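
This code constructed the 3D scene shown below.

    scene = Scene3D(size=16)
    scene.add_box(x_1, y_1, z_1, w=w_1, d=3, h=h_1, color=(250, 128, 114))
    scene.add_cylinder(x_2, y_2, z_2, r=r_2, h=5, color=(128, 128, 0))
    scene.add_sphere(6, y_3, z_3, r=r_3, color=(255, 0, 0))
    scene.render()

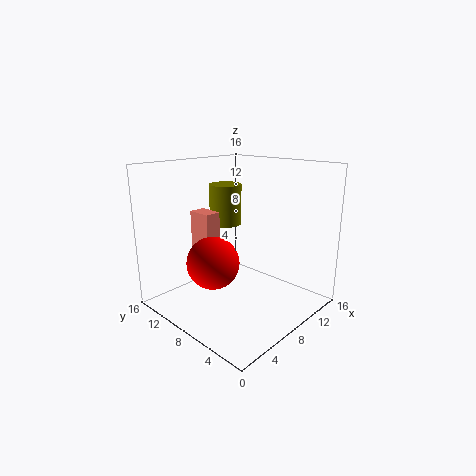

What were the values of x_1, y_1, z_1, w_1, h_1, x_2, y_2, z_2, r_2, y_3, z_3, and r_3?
x_1 = 7, y_1 = 12, z_1 = 4, w_1 = 2, h_1 = 6, x_2 = 11, y_2 = 13, z_2 = 8, r_2 = 2, y_3 = 10, z_3 = 5, r_3 = 3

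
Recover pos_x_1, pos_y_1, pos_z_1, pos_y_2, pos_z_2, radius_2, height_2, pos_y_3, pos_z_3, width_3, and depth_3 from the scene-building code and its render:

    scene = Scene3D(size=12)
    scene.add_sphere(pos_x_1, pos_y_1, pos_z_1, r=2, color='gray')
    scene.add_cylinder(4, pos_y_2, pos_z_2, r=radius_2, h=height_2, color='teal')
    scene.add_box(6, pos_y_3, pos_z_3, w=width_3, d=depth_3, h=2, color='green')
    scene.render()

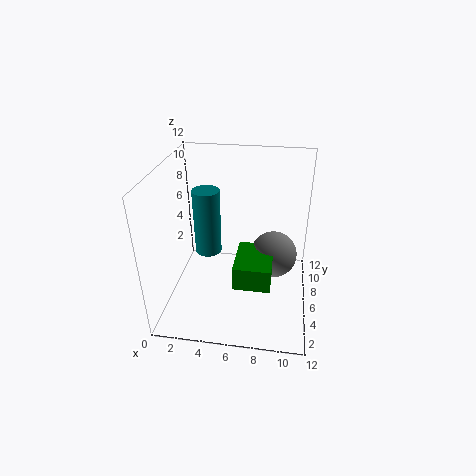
pos_x_1 = 9
pos_y_1 = 7
pos_z_1 = 4
pos_y_2 = 4
pos_z_2 = 6
radius_2 = 1
height_2 = 5
pos_y_3 = 3
pos_z_3 = 3
width_3 = 3
depth_3 = 4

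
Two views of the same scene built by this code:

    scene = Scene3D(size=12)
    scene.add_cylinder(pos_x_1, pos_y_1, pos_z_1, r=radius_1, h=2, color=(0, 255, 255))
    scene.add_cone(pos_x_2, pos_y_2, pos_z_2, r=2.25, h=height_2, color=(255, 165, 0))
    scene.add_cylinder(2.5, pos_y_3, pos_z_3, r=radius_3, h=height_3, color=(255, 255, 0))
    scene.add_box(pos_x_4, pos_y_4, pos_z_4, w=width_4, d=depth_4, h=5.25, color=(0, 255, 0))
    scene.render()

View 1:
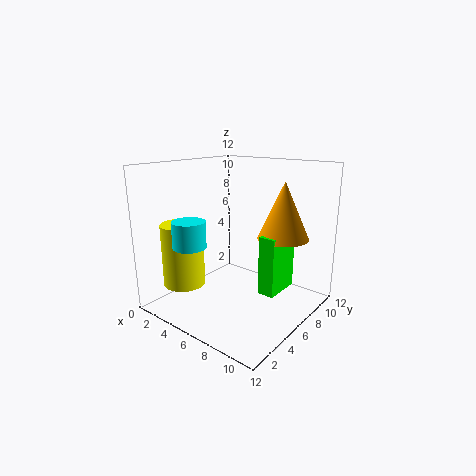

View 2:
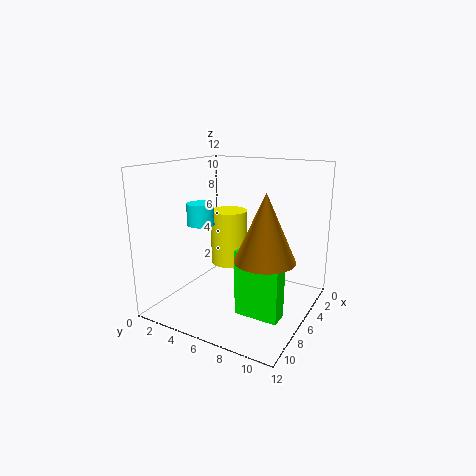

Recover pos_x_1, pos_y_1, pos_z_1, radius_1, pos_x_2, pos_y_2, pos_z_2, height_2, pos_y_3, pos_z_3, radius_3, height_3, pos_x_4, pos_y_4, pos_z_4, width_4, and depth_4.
pos_x_1 = 5; pos_y_1 = 1.5; pos_z_1 = 6.25; radius_1 = 1.25; pos_x_2 = 8.25; pos_y_2 = 9.5; pos_z_2 = 5.5; height_2 = 5; pos_y_3 = 3; pos_z_3 = 2; radius_3 = 1.75; height_3 = 5.25; pos_x_4 = 7.25; pos_y_4 = 7.25; pos_z_4 = 0.75; width_4 = 1.5; depth_4 = 3.5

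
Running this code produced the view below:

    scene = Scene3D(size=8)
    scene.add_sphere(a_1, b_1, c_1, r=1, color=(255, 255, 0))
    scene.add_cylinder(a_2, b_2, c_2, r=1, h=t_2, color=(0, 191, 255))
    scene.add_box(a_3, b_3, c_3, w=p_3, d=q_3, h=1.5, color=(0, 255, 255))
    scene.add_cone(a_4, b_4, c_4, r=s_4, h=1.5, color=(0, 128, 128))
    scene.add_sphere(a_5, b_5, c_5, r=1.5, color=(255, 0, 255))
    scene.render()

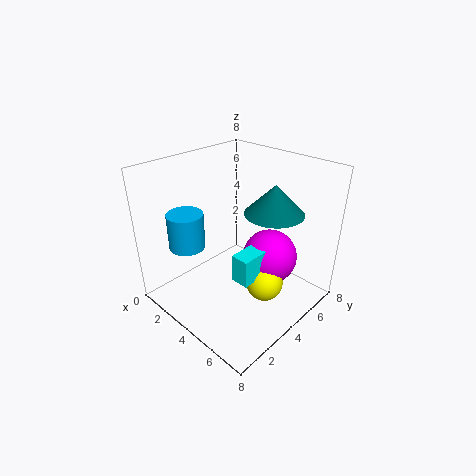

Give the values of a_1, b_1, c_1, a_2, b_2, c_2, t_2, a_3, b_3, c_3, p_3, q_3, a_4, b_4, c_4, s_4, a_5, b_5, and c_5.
a_1 = 6, b_1 = 4, c_1 = 2, a_2 = 2, b_2 = 2, c_2 = 3.5, t_2 = 2, a_3 = 5, b_3 = 2.5, c_3 = 2.5, p_3 = 1, q_3 = 2.5, a_4 = 6, b_4 = 4.5, c_4 = 6, s_4 = 1.5, a_5 = 5.5, b_5 = 5, c_5 = 3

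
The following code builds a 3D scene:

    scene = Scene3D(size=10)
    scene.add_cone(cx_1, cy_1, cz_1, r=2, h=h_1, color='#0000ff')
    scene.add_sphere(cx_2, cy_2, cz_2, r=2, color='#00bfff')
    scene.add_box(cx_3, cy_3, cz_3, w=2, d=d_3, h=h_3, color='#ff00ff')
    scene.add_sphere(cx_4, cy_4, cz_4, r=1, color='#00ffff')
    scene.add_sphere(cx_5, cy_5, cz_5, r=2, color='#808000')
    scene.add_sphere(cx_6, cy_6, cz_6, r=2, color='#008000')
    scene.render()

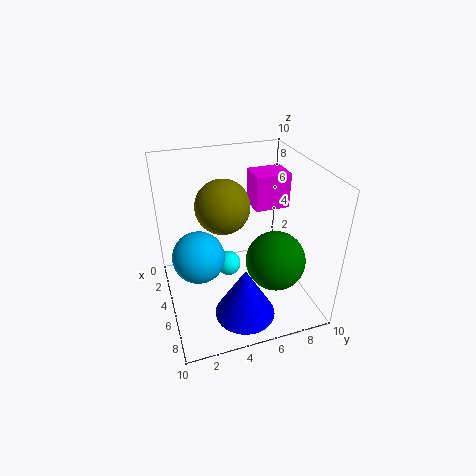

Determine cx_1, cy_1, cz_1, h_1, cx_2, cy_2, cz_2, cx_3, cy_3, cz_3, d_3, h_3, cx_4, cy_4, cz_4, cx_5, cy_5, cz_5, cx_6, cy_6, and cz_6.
cx_1 = 8; cy_1 = 4.5; cz_1 = 1; h_1 = 3.5; cx_2 = 3; cy_2 = 2.5; cz_2 = 2.5; cx_3 = 2.5; cy_3 = 6.5; cz_3 = 6.5; d_3 = 2.5; h_3 = 2.5; cx_4 = 2.5; cy_4 = 5; cz_4 = 1; cx_5 = 3; cy_5 = 4.5; cz_5 = 6.5; cx_6 = 7; cy_6 = 7; cz_6 = 4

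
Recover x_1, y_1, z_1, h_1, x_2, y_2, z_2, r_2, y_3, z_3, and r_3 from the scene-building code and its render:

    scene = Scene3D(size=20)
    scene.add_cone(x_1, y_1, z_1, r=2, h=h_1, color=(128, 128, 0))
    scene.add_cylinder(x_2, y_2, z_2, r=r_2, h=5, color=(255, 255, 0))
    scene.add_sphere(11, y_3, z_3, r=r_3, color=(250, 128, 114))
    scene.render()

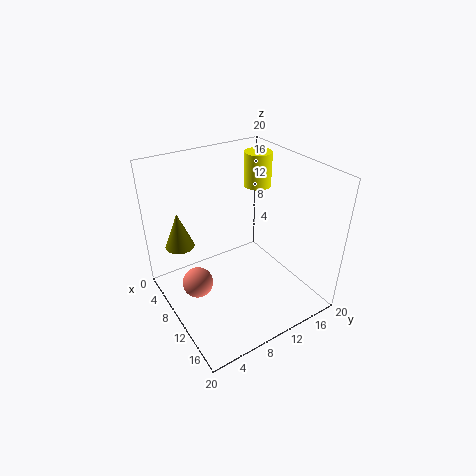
x_1 = 6; y_1 = 3; z_1 = 9; h_1 = 5; x_2 = 6; y_2 = 16; z_2 = 15; r_2 = 2; y_3 = 3; z_3 = 6; r_3 = 2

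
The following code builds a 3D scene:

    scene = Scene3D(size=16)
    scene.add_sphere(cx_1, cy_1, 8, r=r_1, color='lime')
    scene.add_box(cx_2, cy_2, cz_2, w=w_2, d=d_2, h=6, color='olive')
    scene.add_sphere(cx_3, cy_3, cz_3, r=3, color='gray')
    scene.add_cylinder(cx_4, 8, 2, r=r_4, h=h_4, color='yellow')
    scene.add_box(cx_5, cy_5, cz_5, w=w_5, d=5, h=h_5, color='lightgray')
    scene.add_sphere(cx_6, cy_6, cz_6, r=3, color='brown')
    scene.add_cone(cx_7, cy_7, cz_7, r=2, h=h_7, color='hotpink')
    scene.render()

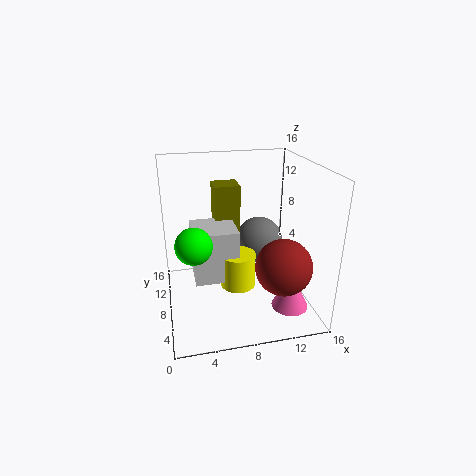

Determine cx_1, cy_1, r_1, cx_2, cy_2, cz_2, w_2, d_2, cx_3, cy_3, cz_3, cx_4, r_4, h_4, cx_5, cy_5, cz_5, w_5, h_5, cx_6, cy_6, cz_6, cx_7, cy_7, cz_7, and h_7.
cx_1 = 3, cy_1 = 7, r_1 = 2, cx_2 = 6, cy_2 = 11, cz_2 = 7, w_2 = 3, d_2 = 3, cx_3 = 12, cy_3 = 13, cz_3 = 5, cx_4 = 8, r_4 = 2, h_4 = 4, cx_5 = 3, cy_5 = 7, cz_5 = 3, w_5 = 5, h_5 = 6, cx_6 = 12, cy_6 = 4, cz_6 = 6, cx_7 = 13, cy_7 = 4, cz_7 = 1, h_7 = 4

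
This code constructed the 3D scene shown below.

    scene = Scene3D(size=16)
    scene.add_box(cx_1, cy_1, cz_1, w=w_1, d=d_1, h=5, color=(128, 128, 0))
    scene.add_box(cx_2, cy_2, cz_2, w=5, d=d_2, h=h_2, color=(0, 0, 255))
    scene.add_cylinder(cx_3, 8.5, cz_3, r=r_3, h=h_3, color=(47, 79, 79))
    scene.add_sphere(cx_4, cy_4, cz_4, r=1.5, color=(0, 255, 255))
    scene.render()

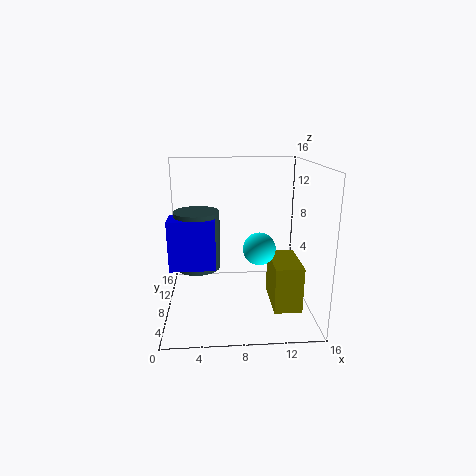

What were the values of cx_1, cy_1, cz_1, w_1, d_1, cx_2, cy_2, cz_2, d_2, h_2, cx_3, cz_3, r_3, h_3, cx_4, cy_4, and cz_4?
cx_1 = 11.5; cy_1 = 3.5; cz_1 = 1; w_1 = 3; d_1 = 5.5; cx_2 = 0.5; cy_2 = 6; cz_2 = 5; d_2 = 3; h_2 = 5.5; cx_3 = 3.5; cz_3 = 4.5; r_3 = 2.5; h_3 = 6.5; cx_4 = 9.5; cy_4 = 2; cz_4 = 9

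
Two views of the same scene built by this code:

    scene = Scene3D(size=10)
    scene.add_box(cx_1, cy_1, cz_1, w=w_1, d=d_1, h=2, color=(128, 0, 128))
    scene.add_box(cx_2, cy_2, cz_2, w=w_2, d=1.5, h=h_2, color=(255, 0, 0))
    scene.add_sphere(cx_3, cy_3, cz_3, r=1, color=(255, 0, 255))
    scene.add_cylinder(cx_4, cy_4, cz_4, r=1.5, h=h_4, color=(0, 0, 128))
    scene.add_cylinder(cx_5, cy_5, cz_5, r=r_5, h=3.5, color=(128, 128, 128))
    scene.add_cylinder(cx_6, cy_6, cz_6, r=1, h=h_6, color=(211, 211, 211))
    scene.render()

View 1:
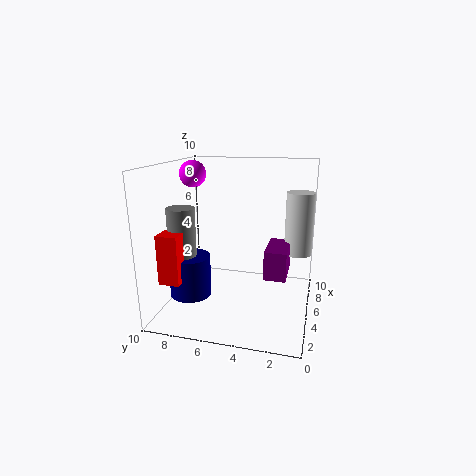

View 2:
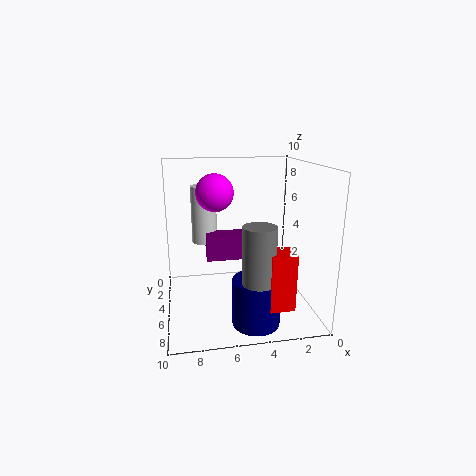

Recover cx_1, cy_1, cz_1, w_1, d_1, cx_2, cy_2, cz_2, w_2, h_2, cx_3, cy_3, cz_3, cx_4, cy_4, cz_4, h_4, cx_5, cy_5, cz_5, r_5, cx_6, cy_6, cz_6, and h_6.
cx_1 = 4; cy_1 = 1.5; cz_1 = 2.5; w_1 = 3; d_1 = 1.5; cx_2 = 2.5; cy_2 = 8.5; cz_2 = 2; w_2 = 1.5; h_2 = 3.5; cx_3 = 7; cy_3 = 9; cz_3 = 9; cx_4 = 4.5; cy_4 = 8.5; cz_4 = 0.5; h_4 = 3; cx_5 = 4.5; cy_5 = 9; cz_5 = 3.5; r_5 = 1; cx_6 = 7; cy_6 = 1; cz_6 = 3.5; h_6 = 4.5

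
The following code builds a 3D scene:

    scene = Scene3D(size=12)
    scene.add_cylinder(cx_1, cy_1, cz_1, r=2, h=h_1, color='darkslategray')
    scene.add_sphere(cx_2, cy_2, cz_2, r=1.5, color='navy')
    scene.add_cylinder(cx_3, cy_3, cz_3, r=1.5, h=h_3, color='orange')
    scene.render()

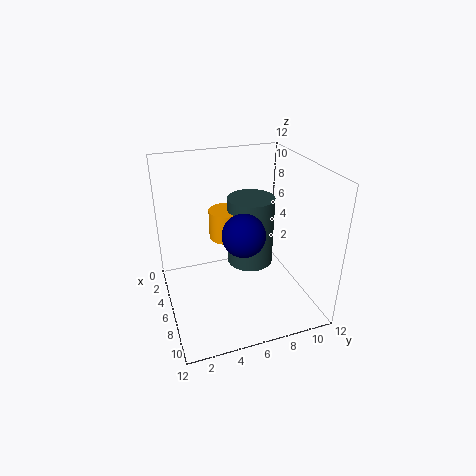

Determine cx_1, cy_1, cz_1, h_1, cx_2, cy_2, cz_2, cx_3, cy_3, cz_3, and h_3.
cx_1 = 5
cy_1 = 7.5
cz_1 = 3
h_1 = 6
cx_2 = 10
cy_2 = 5
cz_2 = 8.5
cx_3 = 4.5
cy_3 = 5.5
cz_3 = 5.5
h_3 = 2.5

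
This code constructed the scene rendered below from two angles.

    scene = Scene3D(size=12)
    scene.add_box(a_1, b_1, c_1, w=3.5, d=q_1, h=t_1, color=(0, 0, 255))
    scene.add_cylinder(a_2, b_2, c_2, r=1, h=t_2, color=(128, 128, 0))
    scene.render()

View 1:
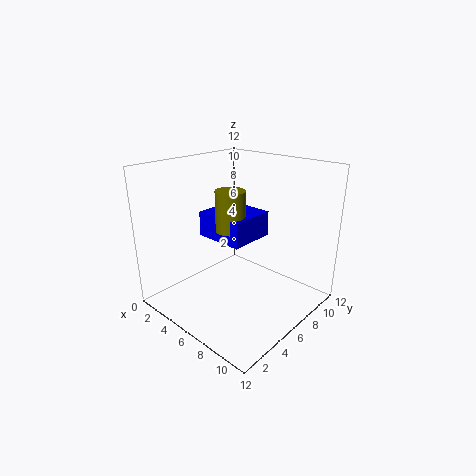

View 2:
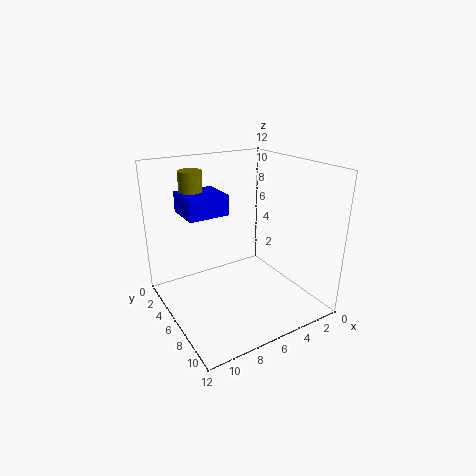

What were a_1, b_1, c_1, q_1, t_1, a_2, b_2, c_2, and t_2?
a_1 = 6.25
b_1 = 1.75
c_1 = 7.75
q_1 = 3.25
t_1 = 1.75
a_2 = 8.5
b_2 = 2.5
c_2 = 8.5
t_2 = 2.75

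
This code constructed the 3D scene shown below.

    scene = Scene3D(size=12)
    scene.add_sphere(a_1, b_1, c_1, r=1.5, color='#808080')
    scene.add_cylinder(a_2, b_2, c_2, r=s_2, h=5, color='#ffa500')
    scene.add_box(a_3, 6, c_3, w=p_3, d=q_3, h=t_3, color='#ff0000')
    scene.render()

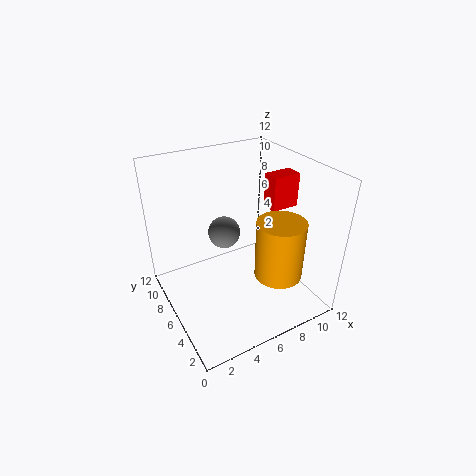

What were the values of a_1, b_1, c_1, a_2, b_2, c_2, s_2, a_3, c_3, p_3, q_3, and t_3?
a_1 = 6.5, b_1 = 9.5, c_1 = 4.5, a_2 = 8.5, b_2 = 3.5, c_2 = 3, s_2 = 2, a_3 = 9.5, c_3 = 7.5, p_3 = 2.5, q_3 = 1.5, t_3 = 3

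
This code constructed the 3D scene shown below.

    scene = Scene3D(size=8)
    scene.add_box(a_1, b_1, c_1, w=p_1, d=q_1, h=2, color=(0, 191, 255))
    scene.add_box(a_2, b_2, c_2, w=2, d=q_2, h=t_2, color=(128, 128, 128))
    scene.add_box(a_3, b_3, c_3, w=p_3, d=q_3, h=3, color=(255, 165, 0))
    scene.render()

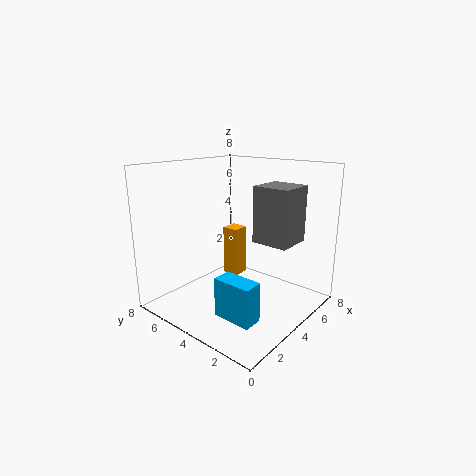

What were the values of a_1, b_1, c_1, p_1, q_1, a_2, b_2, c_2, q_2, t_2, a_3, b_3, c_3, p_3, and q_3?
a_1 = 1
b_1 = 1
c_1 = 1
p_1 = 1
q_1 = 2
a_2 = 4
b_2 = 1
c_2 = 4
q_2 = 2
t_2 = 3
a_3 = 5
b_3 = 5
c_3 = 1
p_3 = 1
q_3 = 1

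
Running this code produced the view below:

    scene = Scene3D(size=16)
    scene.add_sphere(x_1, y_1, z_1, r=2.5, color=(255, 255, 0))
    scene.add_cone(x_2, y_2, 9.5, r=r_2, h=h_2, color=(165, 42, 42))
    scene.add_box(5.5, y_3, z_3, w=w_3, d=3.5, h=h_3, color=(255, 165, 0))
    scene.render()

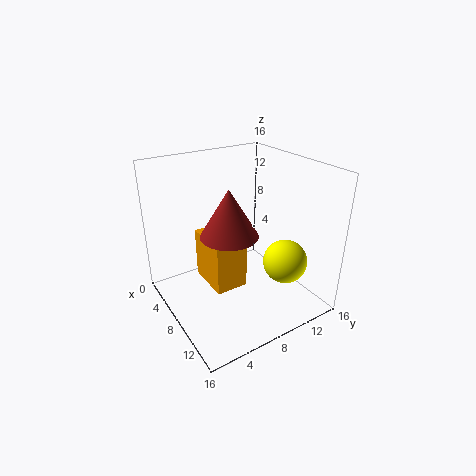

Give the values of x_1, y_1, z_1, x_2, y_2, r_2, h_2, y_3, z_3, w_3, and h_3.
x_1 = 11; y_1 = 12.5; z_1 = 5; x_2 = 9.5; y_2 = 6; r_2 = 3; h_2 = 5; y_3 = 4; z_3 = 3.5; w_3 = 5; h_3 = 5.5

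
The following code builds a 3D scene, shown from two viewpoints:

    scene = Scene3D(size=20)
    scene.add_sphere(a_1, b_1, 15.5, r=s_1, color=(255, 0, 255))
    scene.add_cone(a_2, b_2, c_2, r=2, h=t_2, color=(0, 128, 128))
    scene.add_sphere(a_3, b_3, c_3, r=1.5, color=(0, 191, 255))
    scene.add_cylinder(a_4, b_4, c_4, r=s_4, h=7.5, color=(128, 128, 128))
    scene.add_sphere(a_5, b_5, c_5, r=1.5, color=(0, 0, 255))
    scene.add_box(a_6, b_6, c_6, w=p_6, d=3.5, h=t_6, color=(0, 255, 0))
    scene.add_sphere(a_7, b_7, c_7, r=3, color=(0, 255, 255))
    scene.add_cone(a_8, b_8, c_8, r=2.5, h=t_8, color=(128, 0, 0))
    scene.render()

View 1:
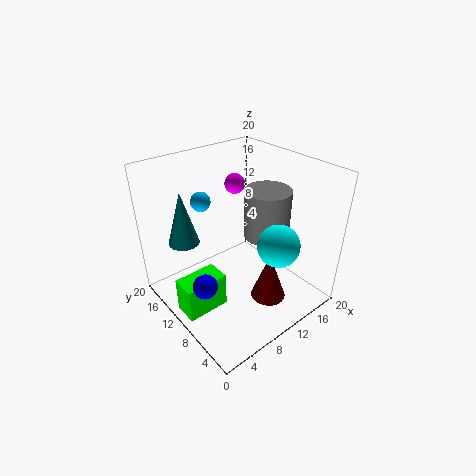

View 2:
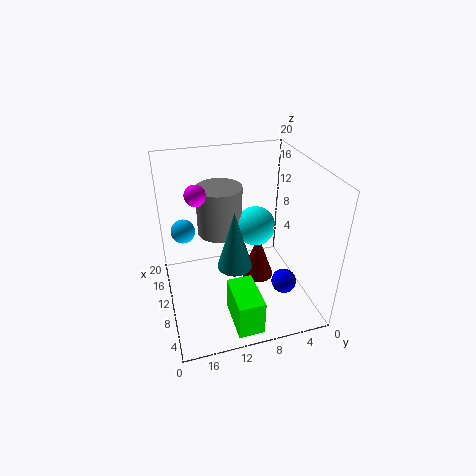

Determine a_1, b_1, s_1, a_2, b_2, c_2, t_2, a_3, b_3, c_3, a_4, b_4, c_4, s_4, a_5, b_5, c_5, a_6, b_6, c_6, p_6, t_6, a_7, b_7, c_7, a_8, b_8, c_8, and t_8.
a_1 = 13.5, b_1 = 15, s_1 = 1.5, a_2 = 3, b_2 = 12.5, c_2 = 11, t_2 = 7, a_3 = 9, b_3 = 17.5, c_3 = 13, a_4 = 16.5, b_4 = 11, c_4 = 7.5, s_4 = 3.5, a_5 = 2, b_5 = 6.5, c_5 = 8, a_6 = 1, b_6 = 9, c_6 = 0.5, p_6 = 6, t_6 = 5, a_7 = 14, b_7 = 6, c_7 = 9, a_8 = 12.5, b_8 = 6, c_8 = 1, t_8 = 7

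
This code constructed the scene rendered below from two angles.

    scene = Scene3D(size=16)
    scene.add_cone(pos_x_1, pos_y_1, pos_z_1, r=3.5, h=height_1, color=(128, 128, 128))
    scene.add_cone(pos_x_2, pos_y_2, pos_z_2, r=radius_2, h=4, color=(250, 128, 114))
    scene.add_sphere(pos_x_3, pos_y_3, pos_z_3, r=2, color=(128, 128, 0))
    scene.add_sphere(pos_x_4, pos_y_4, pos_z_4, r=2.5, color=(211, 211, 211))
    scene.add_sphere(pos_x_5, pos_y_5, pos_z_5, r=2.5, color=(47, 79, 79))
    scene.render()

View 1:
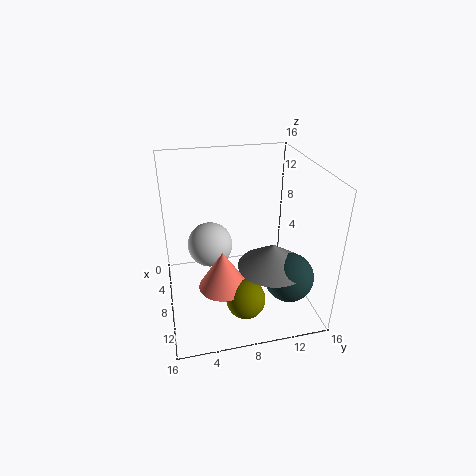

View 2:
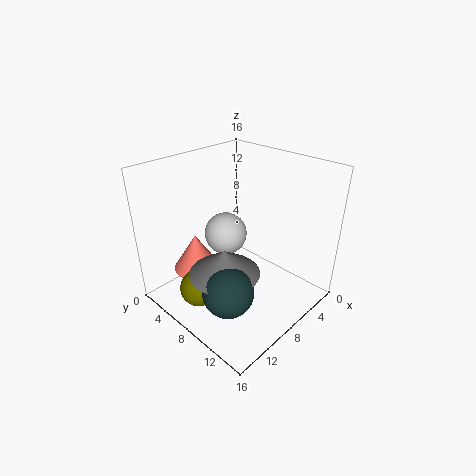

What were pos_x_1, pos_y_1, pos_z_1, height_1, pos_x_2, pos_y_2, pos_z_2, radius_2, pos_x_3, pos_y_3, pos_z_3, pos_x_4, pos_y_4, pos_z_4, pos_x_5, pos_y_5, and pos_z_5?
pos_x_1 = 12.5; pos_y_1 = 10.5; pos_z_1 = 7; height_1 = 2.5; pos_x_2 = 12; pos_y_2 = 5.5; pos_z_2 = 5; radius_2 = 2.5; pos_x_3 = 13.5; pos_y_3 = 7.5; pos_z_3 = 4; pos_x_4 = 7; pos_y_4 = 5; pos_z_4 = 7; pos_x_5 = 13.5; pos_y_5 = 12; pos_z_5 = 6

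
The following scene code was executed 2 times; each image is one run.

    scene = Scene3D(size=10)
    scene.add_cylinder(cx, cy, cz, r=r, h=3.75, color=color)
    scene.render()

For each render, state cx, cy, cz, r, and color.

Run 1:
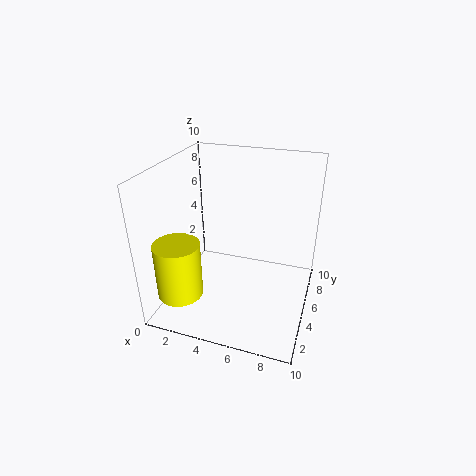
cx = 2, cy = 1.75, cz = 2, r = 1.5, color = 'yellow'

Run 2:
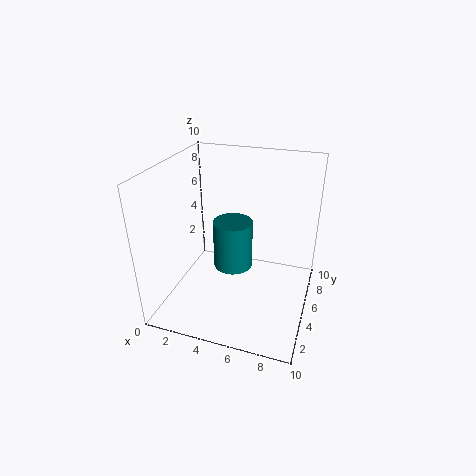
cx = 4, cy = 6.75, cz = 1.5, r = 1.5, color = 'teal'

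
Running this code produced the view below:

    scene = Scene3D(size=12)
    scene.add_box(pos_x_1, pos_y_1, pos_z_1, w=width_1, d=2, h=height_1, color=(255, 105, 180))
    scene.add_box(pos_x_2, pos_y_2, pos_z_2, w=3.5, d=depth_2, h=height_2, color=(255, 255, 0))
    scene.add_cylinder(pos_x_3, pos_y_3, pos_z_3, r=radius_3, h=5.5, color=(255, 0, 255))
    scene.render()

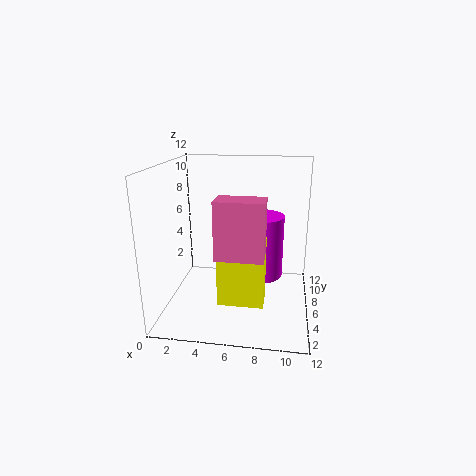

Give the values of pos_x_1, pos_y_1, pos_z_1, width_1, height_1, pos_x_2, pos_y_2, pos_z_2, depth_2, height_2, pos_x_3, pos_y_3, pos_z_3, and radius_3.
pos_x_1 = 5, pos_y_1 = 1.25, pos_z_1 = 6, width_1 = 3.5, height_1 = 4.25, pos_x_2 = 5, pos_y_2 = 2, pos_z_2 = 2, depth_2 = 2, height_2 = 5, pos_x_3 = 7.75, pos_y_3 = 7.75, pos_z_3 = 2, radius_3 = 2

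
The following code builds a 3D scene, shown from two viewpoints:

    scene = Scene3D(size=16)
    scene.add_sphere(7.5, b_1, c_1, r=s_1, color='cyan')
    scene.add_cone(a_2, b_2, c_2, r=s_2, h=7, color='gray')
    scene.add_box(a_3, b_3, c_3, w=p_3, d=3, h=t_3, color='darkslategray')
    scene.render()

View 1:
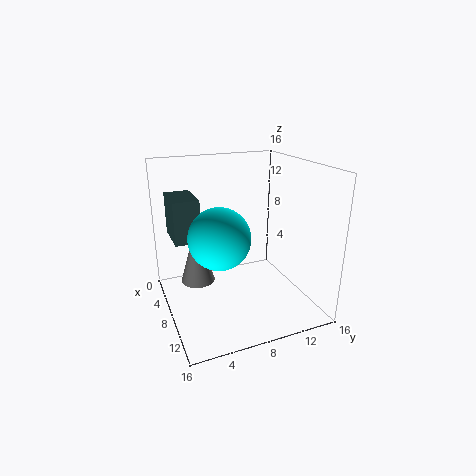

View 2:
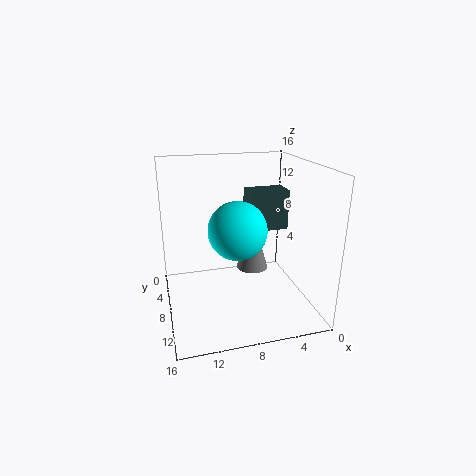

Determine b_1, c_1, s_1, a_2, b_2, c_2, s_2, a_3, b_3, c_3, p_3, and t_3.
b_1 = 6; c_1 = 8; s_1 = 3.5; a_2 = 5; b_2 = 4; c_2 = 2; s_2 = 2; a_3 = 0.5; b_3 = 1.5; c_3 = 7; p_3 = 5; t_3 = 5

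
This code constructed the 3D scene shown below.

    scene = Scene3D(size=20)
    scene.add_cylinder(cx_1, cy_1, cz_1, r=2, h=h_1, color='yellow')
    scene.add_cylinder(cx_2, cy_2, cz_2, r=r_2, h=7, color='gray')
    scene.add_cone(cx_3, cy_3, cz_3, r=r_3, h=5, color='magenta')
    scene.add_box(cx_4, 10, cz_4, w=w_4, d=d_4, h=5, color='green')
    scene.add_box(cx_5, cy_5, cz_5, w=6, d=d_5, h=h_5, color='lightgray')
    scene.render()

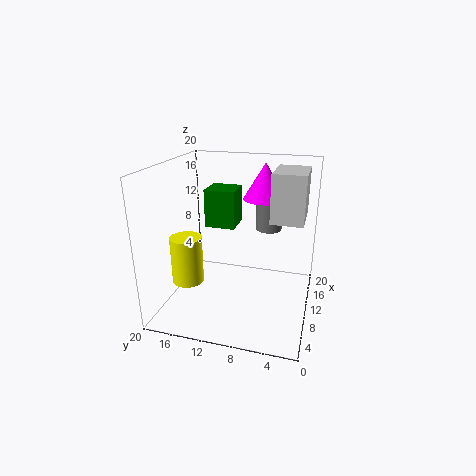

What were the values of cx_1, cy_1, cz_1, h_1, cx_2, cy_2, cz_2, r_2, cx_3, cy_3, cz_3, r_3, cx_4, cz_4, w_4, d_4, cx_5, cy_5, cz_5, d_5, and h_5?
cx_1 = 4, cy_1 = 15, cz_1 = 6, h_1 = 6, cx_2 = 17, cy_2 = 7, cz_2 = 9, r_2 = 2, cx_3 = 13, cy_3 = 7, cz_3 = 15, r_3 = 3, cx_4 = 8, cz_4 = 12, w_4 = 4, d_4 = 4, cx_5 = 6, cy_5 = 1, cz_5 = 14, d_5 = 4, h_5 = 6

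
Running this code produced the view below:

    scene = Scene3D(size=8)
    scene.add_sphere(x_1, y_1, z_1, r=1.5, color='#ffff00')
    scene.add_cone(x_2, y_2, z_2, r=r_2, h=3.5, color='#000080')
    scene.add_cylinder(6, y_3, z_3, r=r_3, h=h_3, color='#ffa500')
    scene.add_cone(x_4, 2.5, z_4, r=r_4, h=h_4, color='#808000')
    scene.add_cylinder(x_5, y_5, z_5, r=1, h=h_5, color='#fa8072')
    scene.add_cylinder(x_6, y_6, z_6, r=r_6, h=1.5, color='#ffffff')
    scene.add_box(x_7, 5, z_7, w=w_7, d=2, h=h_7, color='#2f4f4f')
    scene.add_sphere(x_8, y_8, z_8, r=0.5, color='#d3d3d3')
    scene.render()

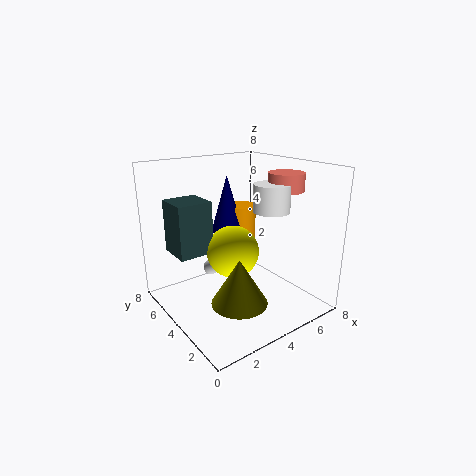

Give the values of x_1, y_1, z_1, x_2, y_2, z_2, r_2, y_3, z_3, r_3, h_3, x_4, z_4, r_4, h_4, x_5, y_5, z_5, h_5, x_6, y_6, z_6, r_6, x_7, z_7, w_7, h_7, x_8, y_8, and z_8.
x_1 = 4
y_1 = 4.5
z_1 = 3
x_2 = 5
y_2 = 6.5
z_2 = 3.5
r_2 = 1
y_3 = 6.5
z_3 = 2.5
r_3 = 1
h_3 = 2.5
x_4 = 3
z_4 = 1
r_4 = 1.5
h_4 = 2.5
x_5 = 6.5
y_5 = 3
z_5 = 6.5
h_5 = 1
x_6 = 5.5
y_6 = 3
z_6 = 5.5
r_6 = 1
x_7 = 1
z_7 = 3
w_7 = 2
h_7 = 3
x_8 = 4
y_8 = 7
z_8 = 1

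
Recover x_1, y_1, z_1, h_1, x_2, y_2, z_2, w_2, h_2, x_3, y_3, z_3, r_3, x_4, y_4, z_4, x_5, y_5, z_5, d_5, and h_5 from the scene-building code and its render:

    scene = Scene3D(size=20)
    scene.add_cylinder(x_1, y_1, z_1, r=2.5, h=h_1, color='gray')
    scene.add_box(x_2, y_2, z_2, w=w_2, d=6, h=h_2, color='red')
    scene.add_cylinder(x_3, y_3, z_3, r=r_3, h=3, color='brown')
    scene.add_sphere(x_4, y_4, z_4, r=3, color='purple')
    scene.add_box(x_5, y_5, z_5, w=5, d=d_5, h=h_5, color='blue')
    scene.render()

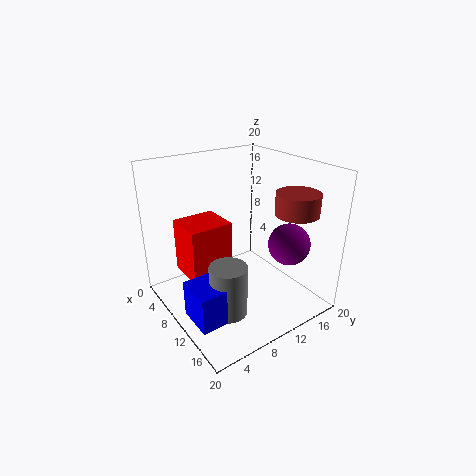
x_1 = 13.5; y_1 = 6; z_1 = 1.5; h_1 = 7; x_2 = 4.5; y_2 = 3; z_2 = 5; w_2 = 5.5; h_2 = 7.5; x_3 = 14.5; y_3 = 16.5; z_3 = 13.5; r_3 = 3; x_4 = 13.5; y_4 = 16.5; z_4 = 8.5; x_5 = 10.5; y_5 = 1; z_5 = 1.5; d_5 = 5.5; h_5 = 5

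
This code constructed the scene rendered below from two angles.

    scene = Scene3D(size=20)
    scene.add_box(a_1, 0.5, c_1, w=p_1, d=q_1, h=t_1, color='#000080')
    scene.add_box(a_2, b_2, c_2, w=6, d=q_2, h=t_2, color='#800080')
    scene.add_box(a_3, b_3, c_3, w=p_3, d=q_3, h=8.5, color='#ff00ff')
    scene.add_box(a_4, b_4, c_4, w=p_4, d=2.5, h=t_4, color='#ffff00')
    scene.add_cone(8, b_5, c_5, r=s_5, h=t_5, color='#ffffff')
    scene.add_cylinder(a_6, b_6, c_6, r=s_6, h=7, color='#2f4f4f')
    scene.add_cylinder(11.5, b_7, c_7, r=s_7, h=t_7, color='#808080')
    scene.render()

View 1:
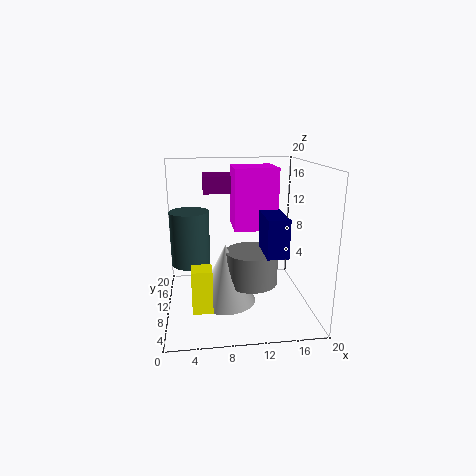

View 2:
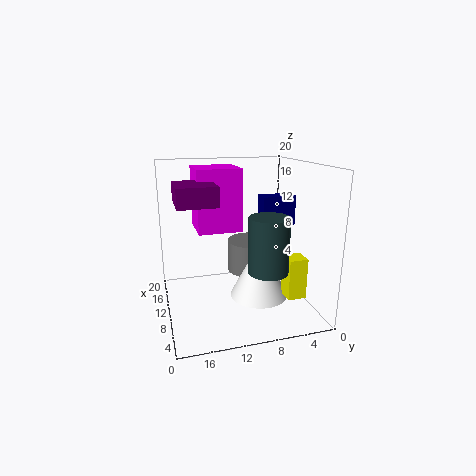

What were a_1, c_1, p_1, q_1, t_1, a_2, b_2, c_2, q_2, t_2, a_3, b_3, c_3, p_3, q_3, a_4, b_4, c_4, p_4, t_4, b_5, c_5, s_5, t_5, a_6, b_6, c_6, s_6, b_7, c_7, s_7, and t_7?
a_1 = 12, c_1 = 10.5, p_1 = 2.5, q_1 = 5, t_1 = 4.5, a_2 = 5.5, b_2 = 13.5, c_2 = 15.5, q_2 = 5, t_2 = 2.5, a_3 = 9.5, b_3 = 9.5, c_3 = 11, p_3 = 6, q_3 = 6, a_4 = 3.5, b_4 = 2.5, c_4 = 3, p_4 = 2.5, t_4 = 5.5, b_5 = 7.5, c_5 = 2, s_5 = 4, t_5 = 8, a_6 = 3.5, b_6 = 8, c_6 = 7.5, s_6 = 2.5, b_7 = 7.5, c_7 = 4.5, s_7 = 3.5, t_7 = 4.5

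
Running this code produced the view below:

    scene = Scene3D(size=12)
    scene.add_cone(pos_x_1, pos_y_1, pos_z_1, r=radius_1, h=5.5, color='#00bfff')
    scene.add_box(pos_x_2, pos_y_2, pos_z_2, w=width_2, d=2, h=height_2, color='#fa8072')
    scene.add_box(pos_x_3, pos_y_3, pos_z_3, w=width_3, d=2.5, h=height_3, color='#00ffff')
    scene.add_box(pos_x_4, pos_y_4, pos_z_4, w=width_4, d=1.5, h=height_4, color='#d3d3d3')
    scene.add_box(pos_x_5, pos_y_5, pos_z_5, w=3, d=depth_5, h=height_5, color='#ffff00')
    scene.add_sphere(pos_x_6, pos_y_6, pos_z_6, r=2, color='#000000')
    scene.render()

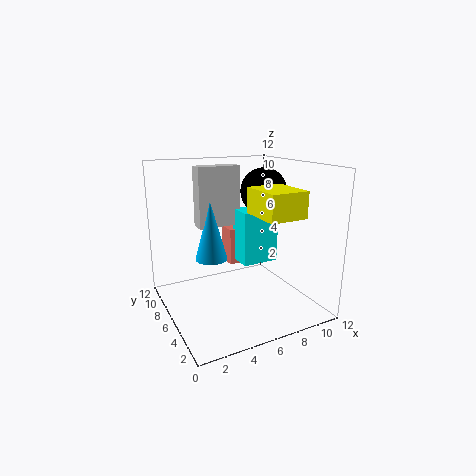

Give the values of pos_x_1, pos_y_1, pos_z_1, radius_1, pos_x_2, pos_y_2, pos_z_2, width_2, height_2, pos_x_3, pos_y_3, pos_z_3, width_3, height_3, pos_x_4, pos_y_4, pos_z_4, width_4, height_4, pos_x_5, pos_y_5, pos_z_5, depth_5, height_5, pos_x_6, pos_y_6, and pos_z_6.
pos_x_1 = 5
pos_y_1 = 9.5
pos_z_1 = 3
radius_1 = 1.5
pos_x_2 = 7
pos_y_2 = 9.5
pos_z_2 = 2
width_2 = 2.5
height_2 = 3.5
pos_x_3 = 7.5
pos_y_3 = 7.5
pos_z_3 = 2.5
width_3 = 3.5
height_3 = 5
pos_x_4 = 4
pos_y_4 = 9.5
pos_z_4 = 6
width_4 = 4
height_4 = 5.5
pos_x_5 = 6
pos_y_5 = 1
pos_z_5 = 8.5
depth_5 = 3.5
height_5 = 2
pos_x_6 = 9
pos_y_6 = 7
pos_z_6 = 9.5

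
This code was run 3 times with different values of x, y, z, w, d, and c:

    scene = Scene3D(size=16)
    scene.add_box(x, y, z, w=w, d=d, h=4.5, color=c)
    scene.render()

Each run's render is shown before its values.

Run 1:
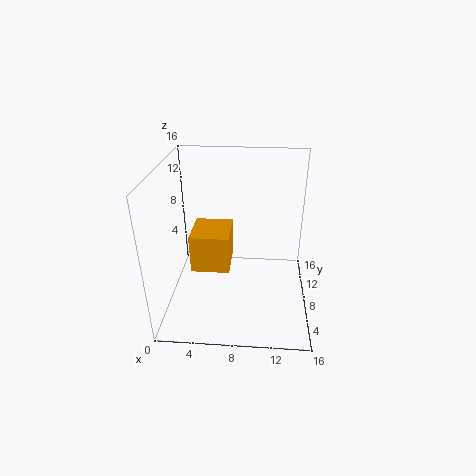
x = 2.5
y = 7.5
z = 3.5
w = 4.5
d = 5
c = 'orange'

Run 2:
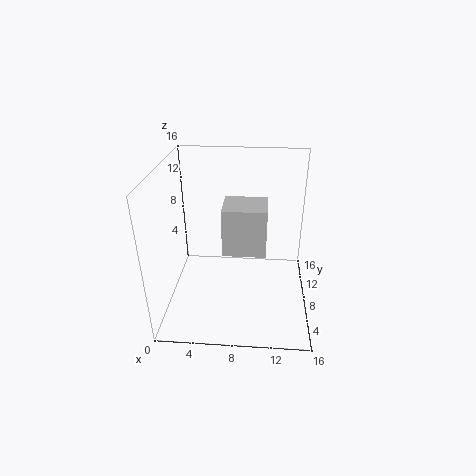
x = 7
y = 2
z = 9.5
w = 4
d = 3.5
c = 'lightgray'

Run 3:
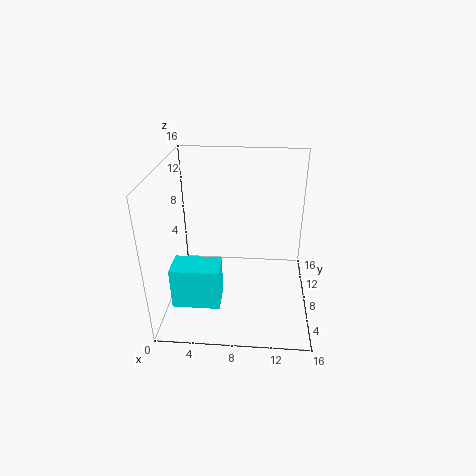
x = 1.5
y = 2.5
z = 2.5
w = 5
d = 3
c = 'cyan'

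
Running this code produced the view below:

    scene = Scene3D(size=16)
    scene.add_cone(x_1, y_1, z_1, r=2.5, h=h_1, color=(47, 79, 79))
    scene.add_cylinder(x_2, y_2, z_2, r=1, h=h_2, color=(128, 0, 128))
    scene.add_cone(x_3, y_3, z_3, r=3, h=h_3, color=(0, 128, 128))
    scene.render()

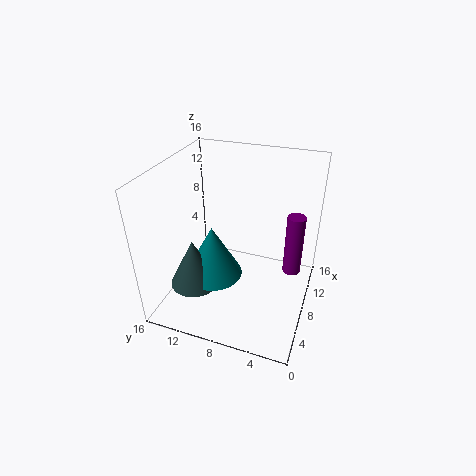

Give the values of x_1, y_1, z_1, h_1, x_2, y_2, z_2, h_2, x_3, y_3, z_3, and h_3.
x_1 = 3
y_1 = 11
z_1 = 5
h_1 = 5
x_2 = 9.5
y_2 = 2
z_2 = 4
h_2 = 7
x_3 = 4.5
y_3 = 9.5
z_3 = 5.5
h_3 = 5.5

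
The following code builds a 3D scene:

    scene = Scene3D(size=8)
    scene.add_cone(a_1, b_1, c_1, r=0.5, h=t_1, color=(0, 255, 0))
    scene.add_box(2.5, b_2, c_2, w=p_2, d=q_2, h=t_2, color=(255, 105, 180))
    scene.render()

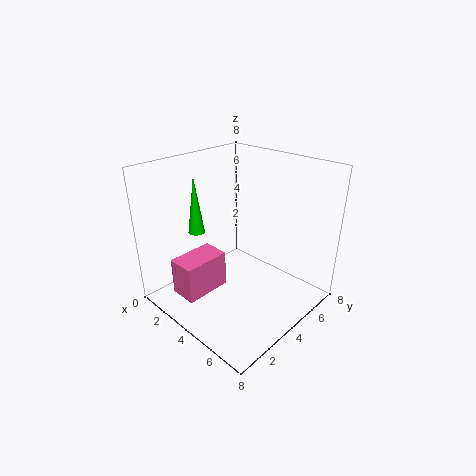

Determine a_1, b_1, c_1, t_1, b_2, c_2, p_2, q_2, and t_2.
a_1 = 1, b_1 = 3.5, c_1 = 3.5, t_1 = 3.5, b_2 = 0.5, c_2 = 1.5, p_2 = 1.5, q_2 = 2.5, t_2 = 2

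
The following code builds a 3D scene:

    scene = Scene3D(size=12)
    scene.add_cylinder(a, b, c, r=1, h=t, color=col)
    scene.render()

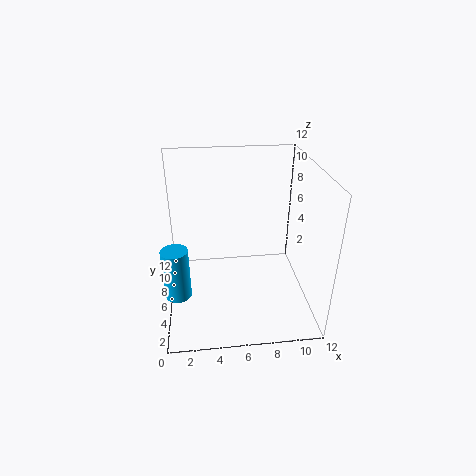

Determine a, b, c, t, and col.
a = 1; b = 3; c = 3; t = 4; col = 'deepskyblue'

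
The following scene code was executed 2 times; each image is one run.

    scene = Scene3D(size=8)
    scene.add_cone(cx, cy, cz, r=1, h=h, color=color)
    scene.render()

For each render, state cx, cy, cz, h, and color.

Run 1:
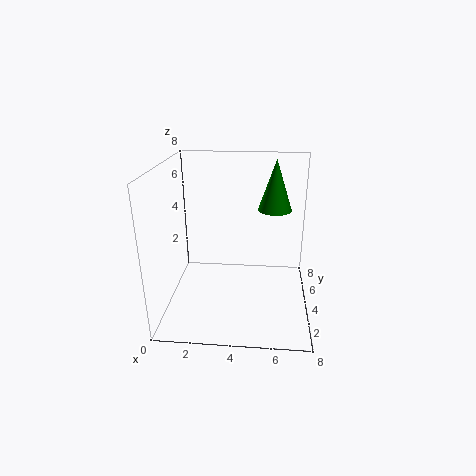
cx = 6; cy = 6; cz = 5; h = 3; color = 'green'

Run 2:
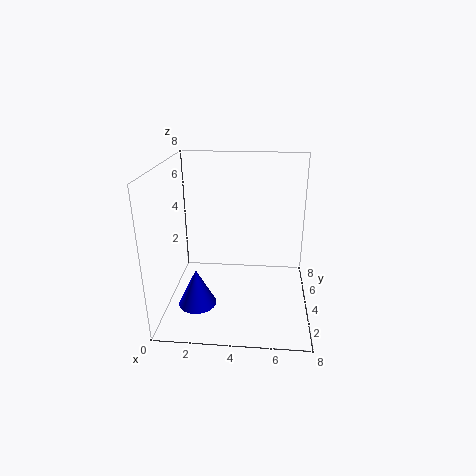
cx = 2; cy = 2; cz = 1; h = 2; color = 'blue'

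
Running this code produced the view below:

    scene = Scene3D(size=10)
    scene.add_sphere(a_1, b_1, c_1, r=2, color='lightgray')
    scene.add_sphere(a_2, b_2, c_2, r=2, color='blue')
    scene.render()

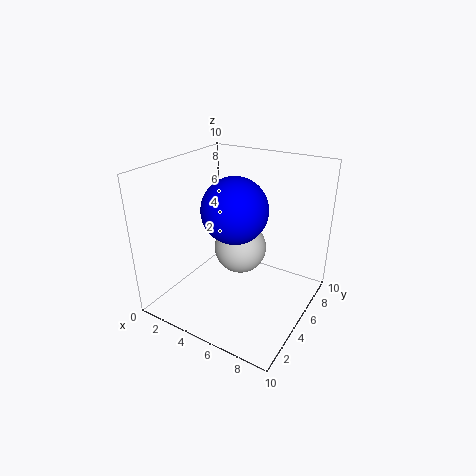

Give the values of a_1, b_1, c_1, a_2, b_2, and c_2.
a_1 = 4
b_1 = 7
c_1 = 3
a_2 = 6
b_2 = 3
c_2 = 8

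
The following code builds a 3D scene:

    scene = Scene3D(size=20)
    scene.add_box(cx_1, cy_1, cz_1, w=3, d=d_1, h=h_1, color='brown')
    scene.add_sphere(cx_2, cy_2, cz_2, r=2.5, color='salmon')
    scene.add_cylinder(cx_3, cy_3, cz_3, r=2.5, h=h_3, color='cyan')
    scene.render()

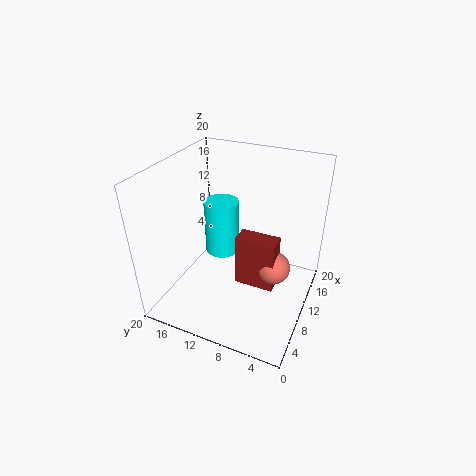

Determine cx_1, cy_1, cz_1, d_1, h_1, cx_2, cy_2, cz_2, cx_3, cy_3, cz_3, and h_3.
cx_1 = 11, cy_1 = 5, cz_1 = 1, d_1 = 6, h_1 = 8, cx_2 = 13, cy_2 = 5.5, cz_2 = 4, cx_3 = 12, cy_3 = 13.5, cz_3 = 6, h_3 = 8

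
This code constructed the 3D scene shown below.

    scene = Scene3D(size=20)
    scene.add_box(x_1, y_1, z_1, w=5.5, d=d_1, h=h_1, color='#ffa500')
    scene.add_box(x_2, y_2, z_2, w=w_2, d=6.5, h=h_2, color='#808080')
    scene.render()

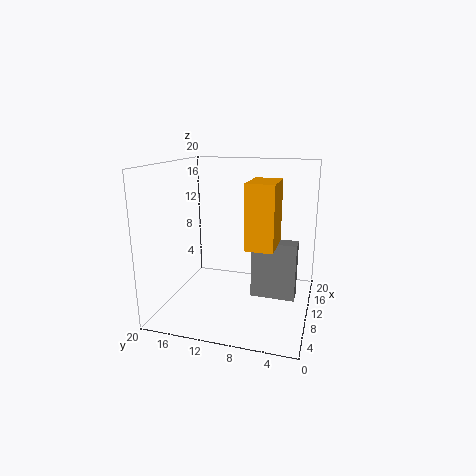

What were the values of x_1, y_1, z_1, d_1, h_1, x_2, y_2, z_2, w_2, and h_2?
x_1 = 4, y_1 = 4, z_1 = 10.5, d_1 = 3.5, h_1 = 8, x_2 = 11.5, y_2 = 2, z_2 = 0.5, w_2 = 2.5, h_2 = 8.5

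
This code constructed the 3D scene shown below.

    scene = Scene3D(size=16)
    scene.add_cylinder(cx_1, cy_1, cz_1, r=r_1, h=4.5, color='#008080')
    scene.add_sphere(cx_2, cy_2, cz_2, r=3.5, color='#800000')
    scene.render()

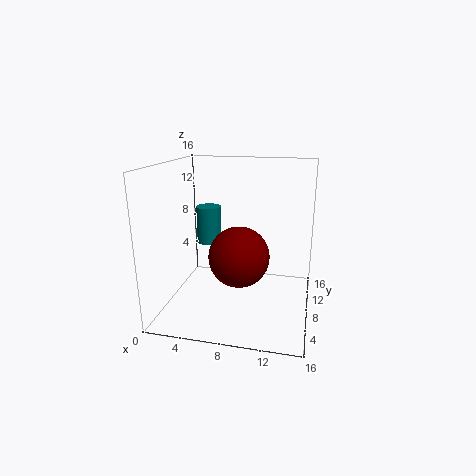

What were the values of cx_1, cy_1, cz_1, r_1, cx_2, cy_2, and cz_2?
cx_1 = 3.5; cy_1 = 11.5; cz_1 = 6; r_1 = 1.5; cx_2 = 8; cy_2 = 8.5; cz_2 = 5.5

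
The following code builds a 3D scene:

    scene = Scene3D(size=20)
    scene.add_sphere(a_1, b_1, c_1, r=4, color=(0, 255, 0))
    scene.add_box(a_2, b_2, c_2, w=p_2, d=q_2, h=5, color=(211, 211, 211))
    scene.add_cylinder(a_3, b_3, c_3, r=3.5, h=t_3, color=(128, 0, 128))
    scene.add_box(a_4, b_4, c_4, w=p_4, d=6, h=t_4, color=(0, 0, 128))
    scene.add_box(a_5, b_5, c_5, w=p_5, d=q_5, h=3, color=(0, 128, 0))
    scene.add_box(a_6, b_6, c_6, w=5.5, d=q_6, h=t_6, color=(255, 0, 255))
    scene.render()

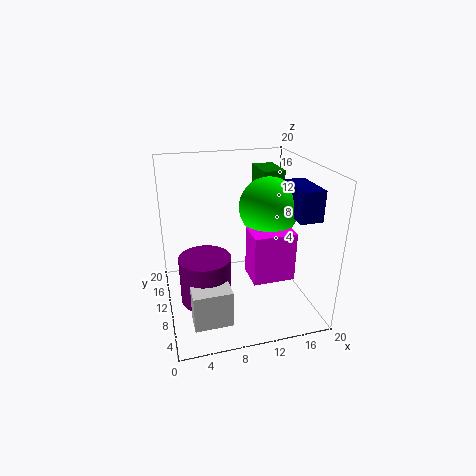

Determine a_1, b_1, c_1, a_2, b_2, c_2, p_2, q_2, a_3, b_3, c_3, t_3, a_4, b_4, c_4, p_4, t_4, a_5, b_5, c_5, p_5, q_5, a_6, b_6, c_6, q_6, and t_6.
a_1 = 14, b_1 = 9, c_1 = 14.5, a_2 = 2.5, b_2 = 3, c_2 = 1, p_2 = 5, q_2 = 3, a_3 = 5, b_3 = 8.5, c_3 = 2, t_3 = 6.5, a_4 = 16, b_4 = 3.5, c_4 = 14, p_4 = 3, t_4 = 4, a_5 = 13.5, b_5 = 10, c_5 = 16, p_5 = 3, q_5 = 5, a_6 = 10.5, b_6 = 4, c_6 = 6, q_6 = 4, t_6 = 6.5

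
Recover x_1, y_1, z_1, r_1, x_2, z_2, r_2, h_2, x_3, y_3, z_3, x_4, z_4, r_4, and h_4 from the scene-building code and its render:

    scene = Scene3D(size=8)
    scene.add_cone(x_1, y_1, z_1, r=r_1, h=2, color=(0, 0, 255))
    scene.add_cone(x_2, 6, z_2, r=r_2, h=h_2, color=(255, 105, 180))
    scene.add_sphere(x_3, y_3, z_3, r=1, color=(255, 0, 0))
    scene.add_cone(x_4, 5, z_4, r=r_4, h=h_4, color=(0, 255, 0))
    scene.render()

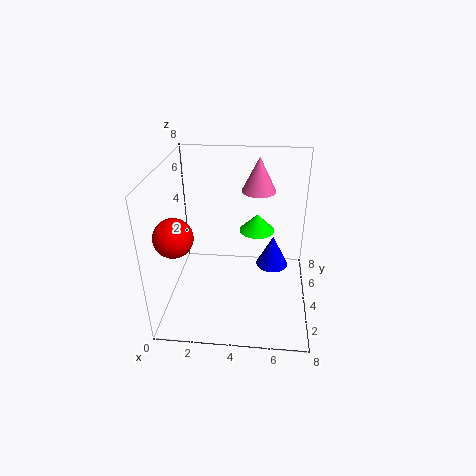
x_1 = 6; y_1 = 6; z_1 = 1; r_1 = 1; x_2 = 5; z_2 = 6; r_2 = 1; h_2 = 2; x_3 = 1; y_3 = 2; z_3 = 5; x_4 = 5; z_4 = 4; r_4 = 1; h_4 = 1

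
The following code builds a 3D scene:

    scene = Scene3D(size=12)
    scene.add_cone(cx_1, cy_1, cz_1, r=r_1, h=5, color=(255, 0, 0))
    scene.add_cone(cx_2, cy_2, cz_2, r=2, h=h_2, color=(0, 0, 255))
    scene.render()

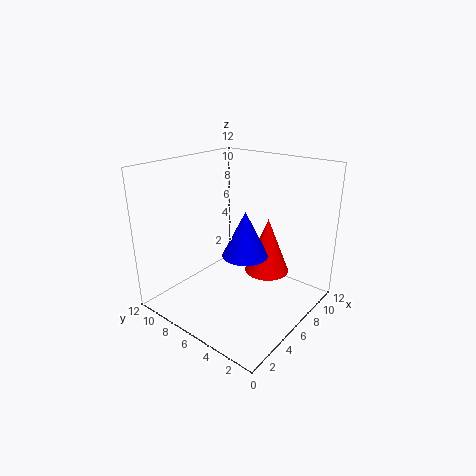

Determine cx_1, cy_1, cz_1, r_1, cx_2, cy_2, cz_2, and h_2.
cx_1 = 9; cy_1 = 5; cz_1 = 2; r_1 = 2; cx_2 = 7; cy_2 = 6; cz_2 = 4; h_2 = 4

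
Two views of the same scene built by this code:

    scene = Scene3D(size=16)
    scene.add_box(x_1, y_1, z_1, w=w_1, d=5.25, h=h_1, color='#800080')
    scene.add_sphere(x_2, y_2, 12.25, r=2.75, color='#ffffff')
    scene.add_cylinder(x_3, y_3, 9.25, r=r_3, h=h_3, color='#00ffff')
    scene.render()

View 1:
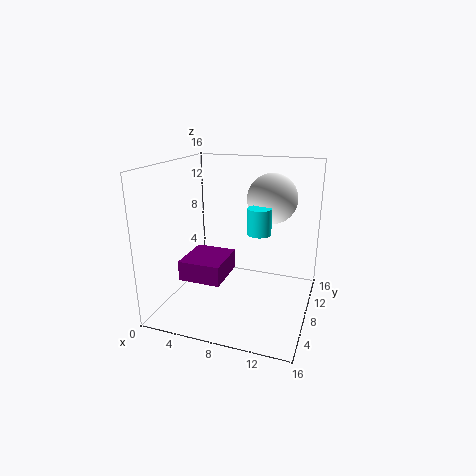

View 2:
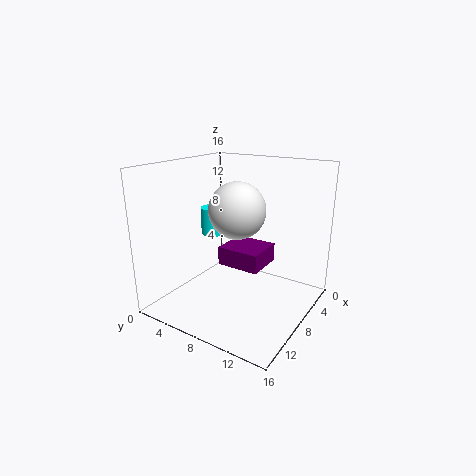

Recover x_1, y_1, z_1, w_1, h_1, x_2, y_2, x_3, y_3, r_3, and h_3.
x_1 = 2.25, y_1 = 4.5, z_1 = 3.5, w_1 = 4.75, h_1 = 2.25, x_2 = 11.25, y_2 = 10, x_3 = 10.75, y_3 = 6.75, r_3 = 1.25, h_3 = 2.75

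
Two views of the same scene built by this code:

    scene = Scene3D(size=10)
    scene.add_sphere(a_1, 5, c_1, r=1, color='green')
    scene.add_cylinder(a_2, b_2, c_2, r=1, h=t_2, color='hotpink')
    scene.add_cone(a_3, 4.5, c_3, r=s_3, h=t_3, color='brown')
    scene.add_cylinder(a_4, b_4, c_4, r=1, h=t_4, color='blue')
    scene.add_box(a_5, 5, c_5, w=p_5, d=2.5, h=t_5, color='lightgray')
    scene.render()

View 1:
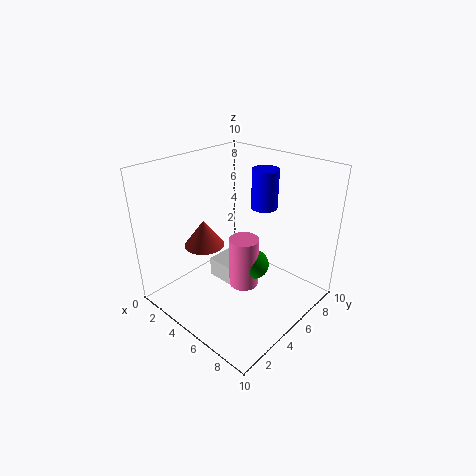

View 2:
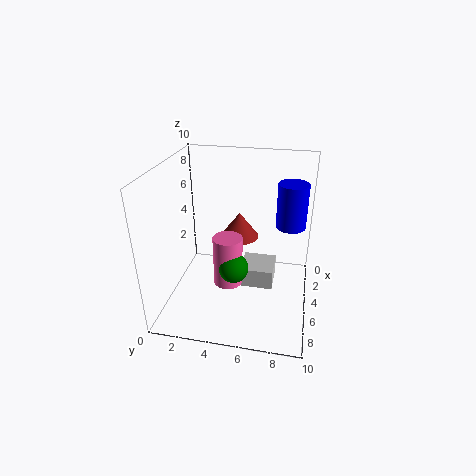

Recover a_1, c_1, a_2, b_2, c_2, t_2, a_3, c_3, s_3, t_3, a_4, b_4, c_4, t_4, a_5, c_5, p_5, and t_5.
a_1 = 6.5
c_1 = 3.5
a_2 = 6
b_2 = 4.5
c_2 = 2
t_2 = 3.5
a_3 = 2
c_3 = 3.5
s_3 = 1.5
t_3 = 2
a_4 = 4.5
b_4 = 8.5
c_4 = 6
t_4 = 3
a_5 = 2
c_5 = 0.5
p_5 = 2.5
t_5 = 1.5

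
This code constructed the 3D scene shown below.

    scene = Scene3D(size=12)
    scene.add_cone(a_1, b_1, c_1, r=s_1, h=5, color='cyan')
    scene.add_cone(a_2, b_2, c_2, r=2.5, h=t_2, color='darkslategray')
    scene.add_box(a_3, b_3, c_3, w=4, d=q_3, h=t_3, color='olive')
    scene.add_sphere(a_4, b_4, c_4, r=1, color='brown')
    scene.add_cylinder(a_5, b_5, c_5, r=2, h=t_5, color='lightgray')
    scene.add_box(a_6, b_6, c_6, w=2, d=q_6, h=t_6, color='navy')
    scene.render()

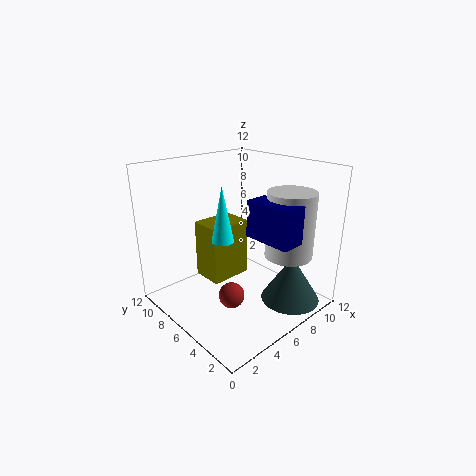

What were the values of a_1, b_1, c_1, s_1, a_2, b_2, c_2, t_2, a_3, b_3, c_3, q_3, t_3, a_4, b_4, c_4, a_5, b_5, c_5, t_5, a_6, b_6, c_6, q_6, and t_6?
a_1 = 6; b_1 = 8; c_1 = 5; s_1 = 1; a_2 = 9; b_2 = 2.5; c_2 = 0.5; t_2 = 4; a_3 = 5.5; b_3 = 8.5; c_3 = 0.5; q_3 = 3; t_3 = 5.5; a_4 = 3.5; b_4 = 4; c_4 = 2.5; a_5 = 9; b_5 = 3; c_5 = 4.5; t_5 = 5.5; a_6 = 6; b_6 = 1; c_6 = 6.5; q_6 = 4; t_6 = 3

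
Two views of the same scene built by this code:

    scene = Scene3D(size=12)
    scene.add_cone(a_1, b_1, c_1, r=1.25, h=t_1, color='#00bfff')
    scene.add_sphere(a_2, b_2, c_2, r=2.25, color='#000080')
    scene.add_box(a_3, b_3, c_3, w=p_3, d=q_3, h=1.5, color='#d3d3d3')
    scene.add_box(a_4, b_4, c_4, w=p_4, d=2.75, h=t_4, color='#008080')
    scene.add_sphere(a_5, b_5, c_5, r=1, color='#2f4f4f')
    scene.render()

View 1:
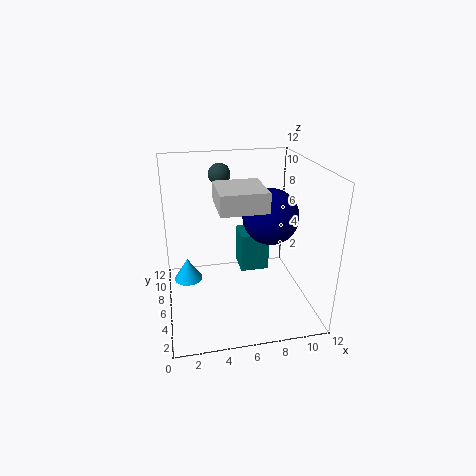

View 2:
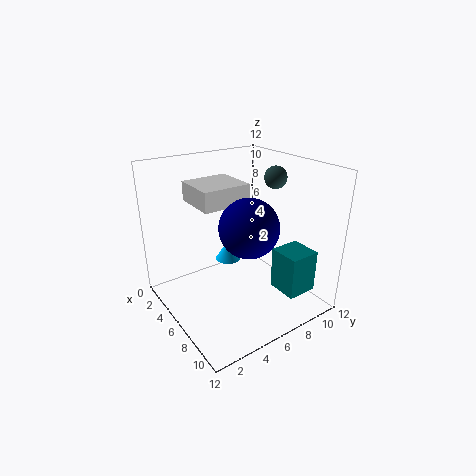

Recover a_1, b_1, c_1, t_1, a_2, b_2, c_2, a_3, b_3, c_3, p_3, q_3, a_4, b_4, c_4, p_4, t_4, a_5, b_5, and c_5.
a_1 = 1.75
b_1 = 7.75
c_1 = 1.5
t_1 = 2
a_2 = 8.5
b_2 = 5.25
c_2 = 8
a_3 = 4
b_3 = 2.25
c_3 = 9.5
p_3 = 3.5
q_3 = 3.75
a_4 = 7
b_4 = 9
c_4 = 0.75
p_4 = 2.75
t_4 = 3.75
a_5 = 5.25
b_5 = 10.5
c_5 = 10.25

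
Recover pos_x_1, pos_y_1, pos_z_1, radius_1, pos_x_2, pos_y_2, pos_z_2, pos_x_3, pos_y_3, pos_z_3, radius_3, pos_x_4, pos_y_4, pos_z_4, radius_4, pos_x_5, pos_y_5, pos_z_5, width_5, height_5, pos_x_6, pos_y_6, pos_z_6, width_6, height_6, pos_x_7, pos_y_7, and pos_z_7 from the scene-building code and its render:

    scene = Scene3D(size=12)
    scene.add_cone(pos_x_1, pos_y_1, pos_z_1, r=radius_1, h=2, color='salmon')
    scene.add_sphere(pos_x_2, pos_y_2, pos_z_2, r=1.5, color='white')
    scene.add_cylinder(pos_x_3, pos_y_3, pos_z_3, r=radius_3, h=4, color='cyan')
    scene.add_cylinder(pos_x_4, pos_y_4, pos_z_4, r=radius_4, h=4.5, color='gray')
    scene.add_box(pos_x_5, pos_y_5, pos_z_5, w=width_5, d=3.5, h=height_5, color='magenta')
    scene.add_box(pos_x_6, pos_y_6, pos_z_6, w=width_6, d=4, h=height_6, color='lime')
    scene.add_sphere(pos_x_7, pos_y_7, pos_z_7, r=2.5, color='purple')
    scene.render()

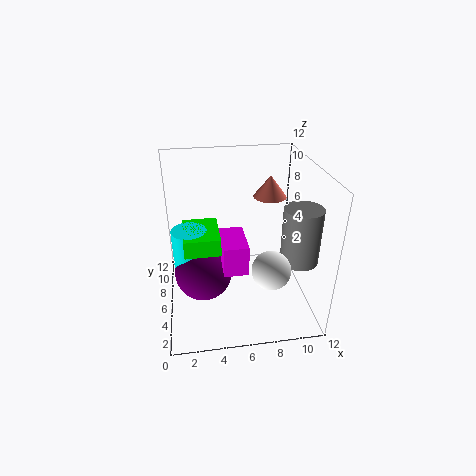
pos_x_1 = 9.5, pos_y_1 = 9.5, pos_z_1 = 8, radius_1 = 1.5, pos_x_2 = 8, pos_y_2 = 2.5, pos_z_2 = 5, pos_x_3 = 2, pos_y_3 = 7, pos_z_3 = 2.5, radius_3 = 1.5, pos_x_4 = 10.5, pos_y_4 = 3.5, pos_z_4 = 5, radius_4 = 1.5, pos_x_5 = 4.5, pos_y_5 = 3.5, pos_z_5 = 4, width_5 = 2, height_5 = 2.5, pos_x_6 = 1.5, pos_y_6 = 5, pos_z_6 = 5, width_6 = 3, height_6 = 1.5, pos_x_7 = 3, pos_y_7 = 6.5, pos_z_7 = 2.5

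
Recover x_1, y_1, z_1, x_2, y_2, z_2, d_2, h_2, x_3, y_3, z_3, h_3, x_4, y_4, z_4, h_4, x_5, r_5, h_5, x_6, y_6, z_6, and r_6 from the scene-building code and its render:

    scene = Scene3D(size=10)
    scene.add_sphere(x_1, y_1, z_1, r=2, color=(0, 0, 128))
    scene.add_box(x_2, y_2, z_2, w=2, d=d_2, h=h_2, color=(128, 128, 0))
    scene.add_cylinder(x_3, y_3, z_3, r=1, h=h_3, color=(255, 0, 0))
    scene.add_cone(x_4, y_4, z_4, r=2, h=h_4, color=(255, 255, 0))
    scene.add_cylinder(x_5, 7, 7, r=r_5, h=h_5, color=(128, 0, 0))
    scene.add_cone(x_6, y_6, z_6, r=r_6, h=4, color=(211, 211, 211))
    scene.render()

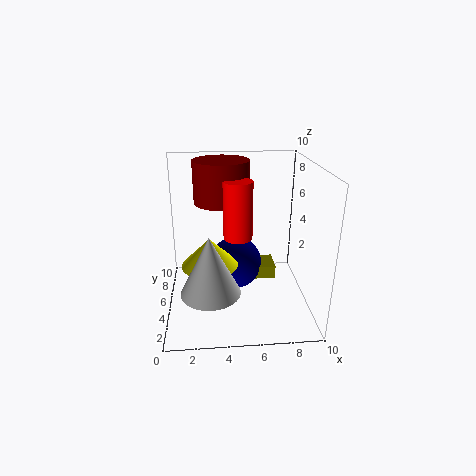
x_1 = 5, y_1 = 7, z_1 = 2, x_2 = 6, y_2 = 6, z_2 = 1, d_2 = 2, h_2 = 1, x_3 = 5, y_3 = 5, z_3 = 5, h_3 = 4, x_4 = 3, y_4 = 5, z_4 = 3, h_4 = 2, x_5 = 4, r_5 = 2, h_5 = 3, x_6 = 3, y_6 = 3, z_6 = 2, r_6 = 2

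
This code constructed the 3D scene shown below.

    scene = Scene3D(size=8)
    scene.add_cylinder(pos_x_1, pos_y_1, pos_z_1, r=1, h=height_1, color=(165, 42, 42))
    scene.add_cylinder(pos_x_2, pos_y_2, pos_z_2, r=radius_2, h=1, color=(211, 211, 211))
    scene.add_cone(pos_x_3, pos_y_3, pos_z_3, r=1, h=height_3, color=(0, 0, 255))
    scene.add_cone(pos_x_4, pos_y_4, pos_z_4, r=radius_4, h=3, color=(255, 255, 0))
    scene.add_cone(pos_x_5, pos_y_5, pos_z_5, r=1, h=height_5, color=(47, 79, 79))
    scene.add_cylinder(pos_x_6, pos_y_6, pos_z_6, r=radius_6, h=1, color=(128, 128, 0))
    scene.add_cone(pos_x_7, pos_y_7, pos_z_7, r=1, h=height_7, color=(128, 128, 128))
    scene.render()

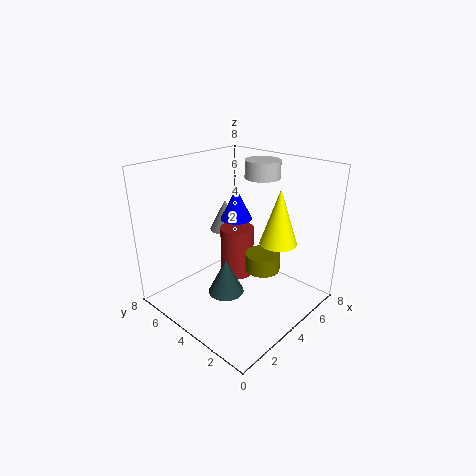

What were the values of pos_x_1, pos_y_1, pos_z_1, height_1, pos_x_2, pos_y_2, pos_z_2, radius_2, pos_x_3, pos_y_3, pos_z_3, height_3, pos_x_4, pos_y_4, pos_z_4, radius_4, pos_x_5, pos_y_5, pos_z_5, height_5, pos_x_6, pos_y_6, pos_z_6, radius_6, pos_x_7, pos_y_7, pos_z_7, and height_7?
pos_x_1 = 5
pos_y_1 = 5
pos_z_1 = 1
height_1 = 3
pos_x_2 = 6
pos_y_2 = 4
pos_z_2 = 7
radius_2 = 1
pos_x_3 = 6
pos_y_3 = 6
pos_z_3 = 4
height_3 = 2
pos_x_4 = 5
pos_y_4 = 2
pos_z_4 = 4
radius_4 = 1
pos_x_5 = 3
pos_y_5 = 4
pos_z_5 = 1
height_5 = 2
pos_x_6 = 5
pos_y_6 = 3
pos_z_6 = 2
radius_6 = 1
pos_x_7 = 6
pos_y_7 = 7
pos_z_7 = 3
height_7 = 2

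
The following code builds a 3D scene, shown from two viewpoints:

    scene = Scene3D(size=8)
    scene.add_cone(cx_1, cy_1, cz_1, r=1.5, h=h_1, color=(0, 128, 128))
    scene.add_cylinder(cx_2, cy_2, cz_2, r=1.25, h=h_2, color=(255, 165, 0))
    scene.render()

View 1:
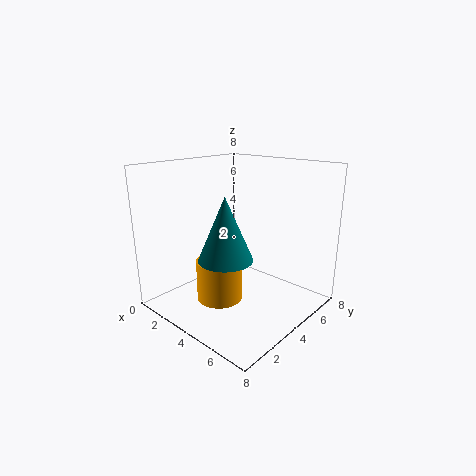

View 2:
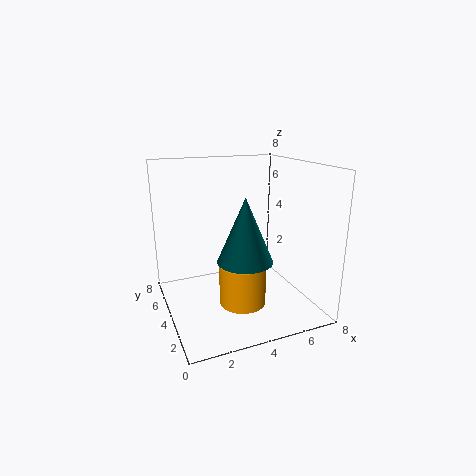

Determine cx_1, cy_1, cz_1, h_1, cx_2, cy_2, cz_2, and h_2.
cx_1 = 4, cy_1 = 3, cz_1 = 3, h_1 = 3.5, cx_2 = 3.75, cy_2 = 2.75, cz_2 = 0.75, h_2 = 2.25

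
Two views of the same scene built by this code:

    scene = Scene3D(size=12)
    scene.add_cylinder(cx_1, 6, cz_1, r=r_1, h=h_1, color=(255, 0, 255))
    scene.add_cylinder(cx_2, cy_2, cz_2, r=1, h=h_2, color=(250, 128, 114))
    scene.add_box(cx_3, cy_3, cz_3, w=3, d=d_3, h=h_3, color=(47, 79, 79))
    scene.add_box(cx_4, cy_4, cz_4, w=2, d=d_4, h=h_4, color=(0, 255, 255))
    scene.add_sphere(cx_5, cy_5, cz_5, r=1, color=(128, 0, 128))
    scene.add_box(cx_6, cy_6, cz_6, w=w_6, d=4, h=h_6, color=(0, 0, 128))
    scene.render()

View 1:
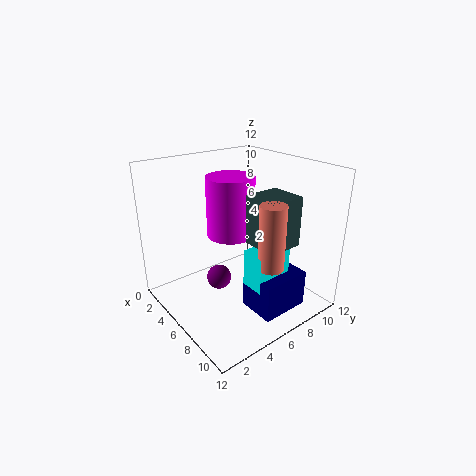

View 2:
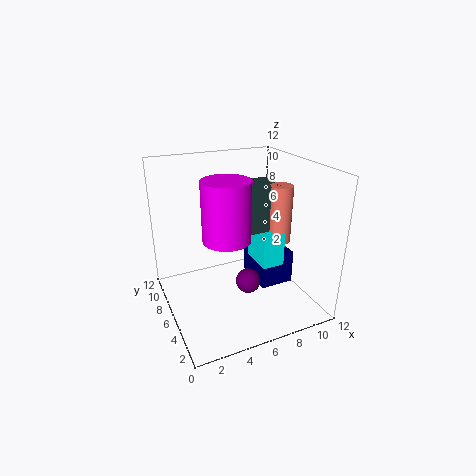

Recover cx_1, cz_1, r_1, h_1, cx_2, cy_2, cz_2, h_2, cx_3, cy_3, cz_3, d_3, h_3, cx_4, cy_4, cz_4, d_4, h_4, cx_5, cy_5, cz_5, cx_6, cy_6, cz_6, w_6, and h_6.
cx_1 = 5
cz_1 = 6
r_1 = 2
h_1 = 5
cx_2 = 10
cy_2 = 6
cz_2 = 5
h_2 = 5
cx_3 = 7
cy_3 = 6
cz_3 = 6
d_3 = 3
h_3 = 4
cx_4 = 8
cy_4 = 5
cz_4 = 3
d_4 = 3
h_4 = 3
cx_5 = 6
cy_5 = 4
cz_5 = 3
cx_6 = 8
cy_6 = 5
cz_6 = 1
w_6 = 3
h_6 = 3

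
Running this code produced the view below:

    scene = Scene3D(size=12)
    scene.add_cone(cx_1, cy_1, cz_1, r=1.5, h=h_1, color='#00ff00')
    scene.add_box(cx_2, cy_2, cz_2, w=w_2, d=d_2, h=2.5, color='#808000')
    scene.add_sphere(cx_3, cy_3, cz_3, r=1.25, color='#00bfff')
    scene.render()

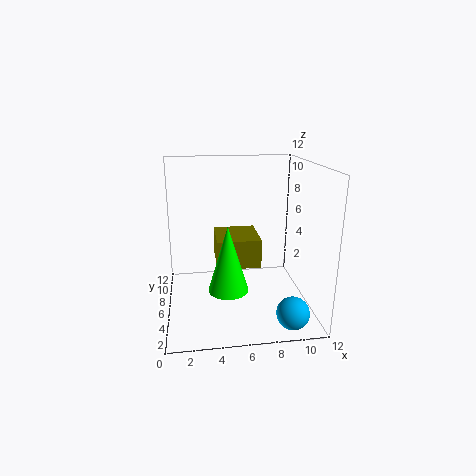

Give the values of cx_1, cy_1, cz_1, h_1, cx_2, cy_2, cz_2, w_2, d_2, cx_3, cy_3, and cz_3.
cx_1 = 4.75; cy_1 = 2.5; cz_1 = 3.25; h_1 = 5; cx_2 = 4.25; cy_2 = 5.75; cz_2 = 3.25; w_2 = 3.75; d_2 = 4; cx_3 = 9.5; cy_3 = 1.25; cz_3 = 1.5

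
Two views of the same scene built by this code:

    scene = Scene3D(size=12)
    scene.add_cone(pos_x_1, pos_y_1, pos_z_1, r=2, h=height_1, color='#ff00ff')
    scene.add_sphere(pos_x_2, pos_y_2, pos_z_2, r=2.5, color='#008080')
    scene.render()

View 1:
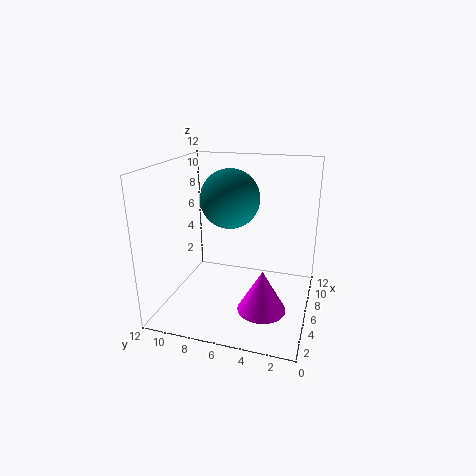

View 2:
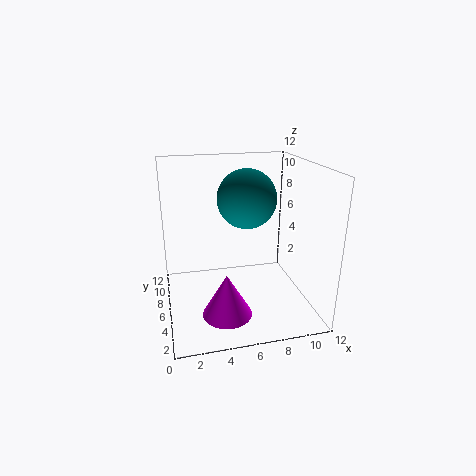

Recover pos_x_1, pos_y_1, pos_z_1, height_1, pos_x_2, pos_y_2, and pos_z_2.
pos_x_1 = 4.5, pos_y_1 = 3.5, pos_z_1 = 0.5, height_1 = 3.5, pos_x_2 = 7, pos_y_2 = 7, pos_z_2 = 9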